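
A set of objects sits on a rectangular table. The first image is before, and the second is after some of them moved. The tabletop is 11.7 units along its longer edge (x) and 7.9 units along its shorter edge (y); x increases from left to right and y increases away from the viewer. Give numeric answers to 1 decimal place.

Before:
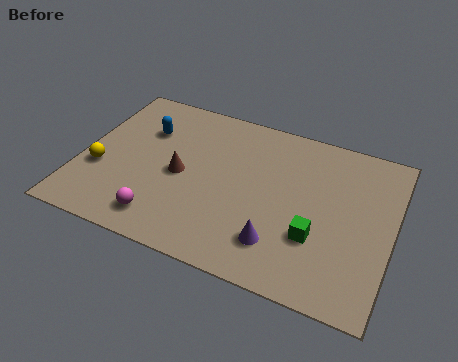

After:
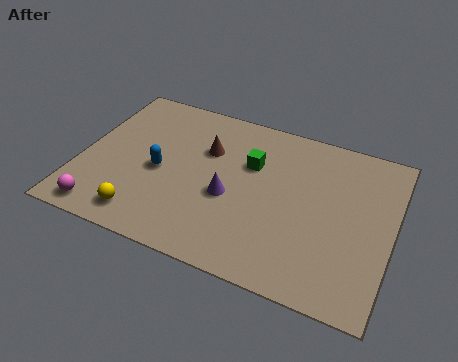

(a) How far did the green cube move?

3.7

From (9.0, 2.6) to (6.3, 5.2), the green cube covered √(2.7² + 2.6²) ≈ 3.7 units.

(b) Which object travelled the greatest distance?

the green cube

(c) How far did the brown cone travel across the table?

1.8

From (3.8, 3.7) to (4.6, 5.3), the brown cone covered √(0.8² + 1.6²) ≈ 1.8 units.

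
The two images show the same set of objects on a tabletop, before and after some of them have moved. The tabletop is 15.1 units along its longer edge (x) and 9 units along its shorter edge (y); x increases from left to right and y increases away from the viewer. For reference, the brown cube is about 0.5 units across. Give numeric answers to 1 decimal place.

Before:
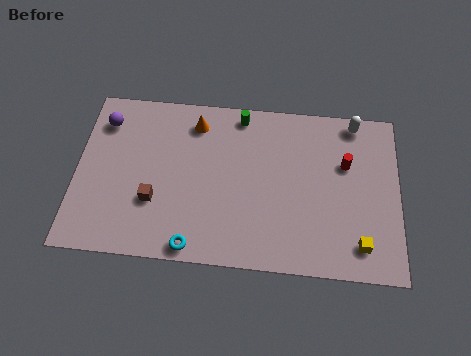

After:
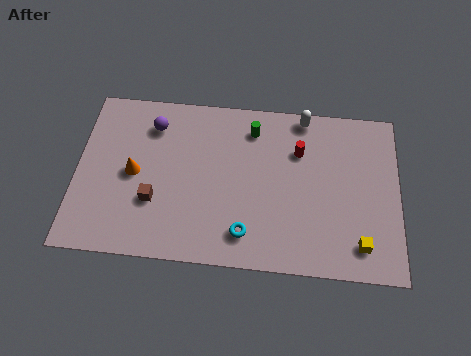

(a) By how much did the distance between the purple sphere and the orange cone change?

-1.5

They were about 4.3 units apart before and 2.8 after — 1.5 units closer together.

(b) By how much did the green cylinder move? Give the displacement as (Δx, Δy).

(0.6, -0.7)

The green cylinder was at about (7.6, 8.0) and moved to about (8.2, 7.3).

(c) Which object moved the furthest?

the orange cone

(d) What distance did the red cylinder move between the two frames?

2.3

From (12.6, 5.8) to (10.4, 6.3), the red cylinder covered √(2.2² + 0.5²) ≈ 2.3 units.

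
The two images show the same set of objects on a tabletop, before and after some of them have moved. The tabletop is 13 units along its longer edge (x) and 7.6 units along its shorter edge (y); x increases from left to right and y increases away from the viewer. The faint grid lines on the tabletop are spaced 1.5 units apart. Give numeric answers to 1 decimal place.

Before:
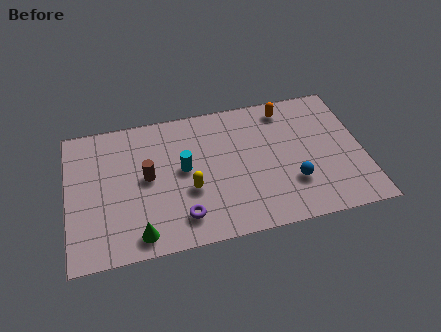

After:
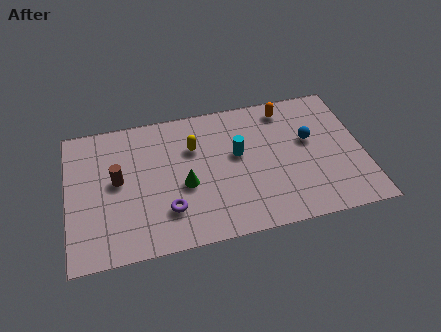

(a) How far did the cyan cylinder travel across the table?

2.4

The cyan cylinder was near (5.1, 4.1) before and (7.5, 4.4) after, so it travelled √(2.4² + 0.3²) ≈ 2.4 units.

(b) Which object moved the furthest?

the green cone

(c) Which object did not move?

the orange capsule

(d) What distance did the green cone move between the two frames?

3.0

The green cone was near (3.0, 1.0) before and (5.1, 3.2) after, so it travelled √(2.1² + 2.2²) ≈ 3.0 units.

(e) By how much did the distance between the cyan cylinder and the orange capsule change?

-2.2

The distance was about 5.3 in the first image and 3.1 in the second, so they moved 2.2 units closer together.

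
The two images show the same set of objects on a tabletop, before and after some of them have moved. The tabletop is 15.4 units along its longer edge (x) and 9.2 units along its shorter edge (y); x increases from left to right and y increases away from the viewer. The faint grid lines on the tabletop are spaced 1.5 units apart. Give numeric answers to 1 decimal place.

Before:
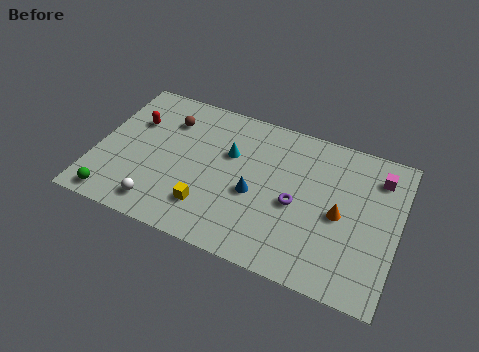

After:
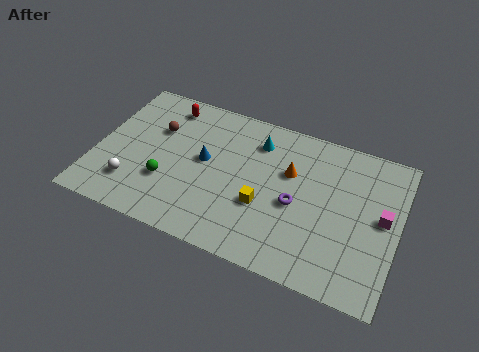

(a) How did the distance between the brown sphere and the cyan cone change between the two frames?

+1.8

Before: roughly 3.4 units apart; after: 5.2. That's 1.8 units further apart.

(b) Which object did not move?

the purple torus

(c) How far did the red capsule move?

2.2

The red capsule was near (1.7, 6.2) before and (3.2, 7.8) after, so it travelled √(1.5² + 1.6²) ≈ 2.2 units.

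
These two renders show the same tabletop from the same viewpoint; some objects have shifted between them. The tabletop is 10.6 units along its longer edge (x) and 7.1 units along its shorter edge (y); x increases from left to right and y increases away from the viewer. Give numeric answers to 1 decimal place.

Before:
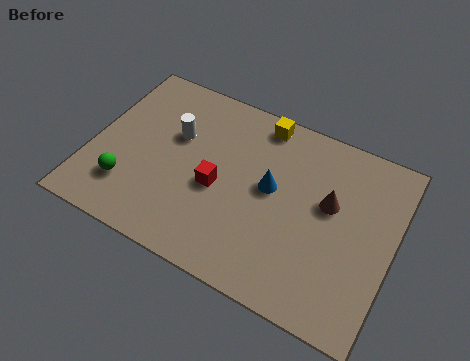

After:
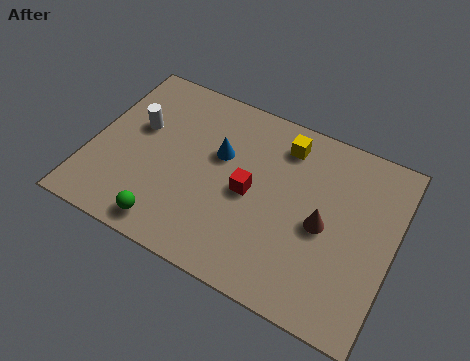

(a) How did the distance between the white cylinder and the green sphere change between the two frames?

+0.8

They were about 3.0 units apart before and 3.8 after — 0.8 units further apart.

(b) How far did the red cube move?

1.1

The red cube moved from about (4.5, 3.1) to (5.6, 3.4), a distance of √(1.1² + 0.3²) ≈ 1.1.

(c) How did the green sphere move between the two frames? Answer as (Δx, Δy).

(1.6, -0.9)

From the two frames, the green sphere sits at roughly (1.5, 1.8) before and (3.1, 0.9) after.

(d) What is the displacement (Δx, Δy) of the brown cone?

(-0.1, -0.9)

The brown cone started near (8.3, 4.2) and ended near (8.2, 3.3).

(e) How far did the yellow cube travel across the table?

1.0

The yellow cube was near (5.6, 6.3) before and (6.5, 5.8) after, so it travelled √(0.9² + 0.5²) ≈ 1.0 units.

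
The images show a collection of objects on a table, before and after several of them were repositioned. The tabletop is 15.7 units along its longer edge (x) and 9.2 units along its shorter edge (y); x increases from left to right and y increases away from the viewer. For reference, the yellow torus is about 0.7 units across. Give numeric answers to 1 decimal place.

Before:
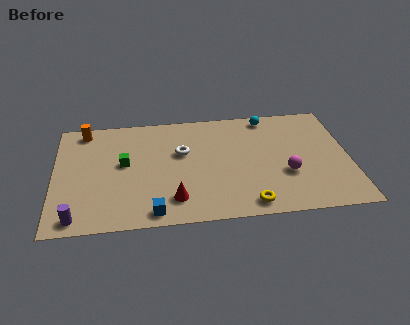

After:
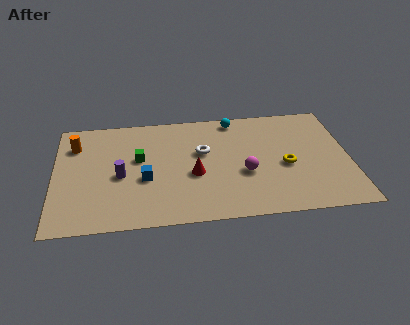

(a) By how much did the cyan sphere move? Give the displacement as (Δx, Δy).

(-1.8, 0.0)

The cyan sphere started near (11.5, 8.2) and ended near (9.7, 8.2).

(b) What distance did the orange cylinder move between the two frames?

1.3

From (1.6, 8.1) to (1.1, 6.9), the orange cylinder covered √(0.5² + 1.2²) ≈ 1.3 units.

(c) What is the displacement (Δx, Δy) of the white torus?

(1.1, -0.1)

The white torus was at about (6.8, 5.7) and moved to about (7.9, 5.6).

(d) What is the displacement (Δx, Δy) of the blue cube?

(-0.4, 2.7)

The blue cube was at about (5.2, 1.0) and moved to about (4.8, 3.7).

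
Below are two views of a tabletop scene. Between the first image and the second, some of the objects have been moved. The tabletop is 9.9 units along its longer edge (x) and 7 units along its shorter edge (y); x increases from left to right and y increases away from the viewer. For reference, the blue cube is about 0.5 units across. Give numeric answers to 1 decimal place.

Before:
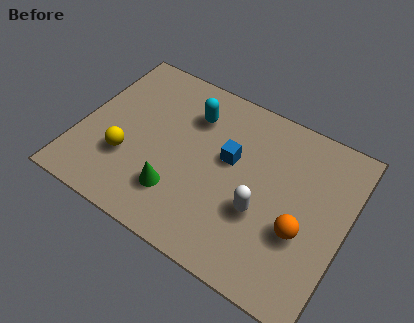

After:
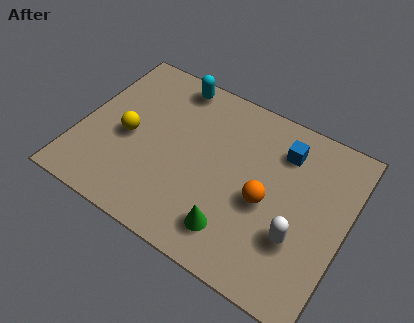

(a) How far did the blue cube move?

2.2

The blue cube was near (5.5, 4.1) before and (7.3, 5.4) after, so it travelled √(1.8² + 1.3²) ≈ 2.2 units.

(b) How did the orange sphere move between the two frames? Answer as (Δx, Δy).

(-1.4, 0.5)

The orange sphere started near (8.4, 2.6) and ended near (7.0, 3.1).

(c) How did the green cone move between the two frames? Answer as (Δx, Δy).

(2.2, -0.4)

The green cone was at about (3.9, 1.8) and moved to about (6.1, 1.4).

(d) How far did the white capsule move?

1.4

From (6.9, 2.6) to (8.3, 2.3), the white capsule covered √(1.4² + 0.3²) ≈ 1.4 units.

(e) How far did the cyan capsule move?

1.3

The cyan capsule moved from about (3.9, 5.2) to (3.0, 6.2), a distance of √(0.9² + 1.0²) ≈ 1.3.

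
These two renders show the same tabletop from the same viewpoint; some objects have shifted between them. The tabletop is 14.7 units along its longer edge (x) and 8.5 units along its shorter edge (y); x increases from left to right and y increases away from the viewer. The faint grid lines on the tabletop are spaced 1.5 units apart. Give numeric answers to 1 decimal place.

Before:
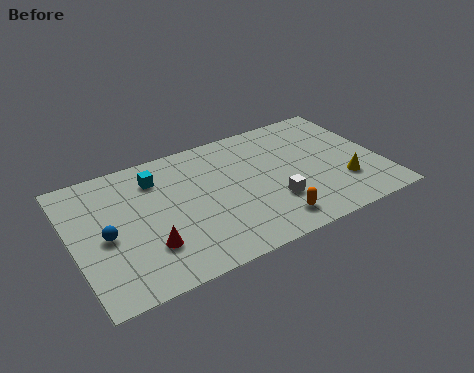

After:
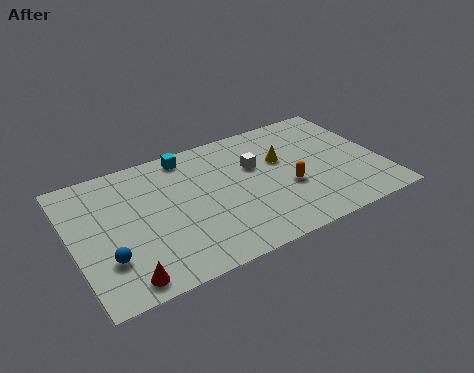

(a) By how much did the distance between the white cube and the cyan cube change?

-2.8

They were about 6.5 units apart before and 3.7 after — 2.8 units closer together.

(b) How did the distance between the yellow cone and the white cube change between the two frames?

-2.1

They were about 3.4 units apart before and 1.3 after — 2.1 units closer together.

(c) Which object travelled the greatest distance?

the yellow cone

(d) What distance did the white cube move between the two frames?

2.8

The white cube was near (9.3, 2.6) before and (8.8, 5.4) after, so it travelled √(0.5² + 2.8²) ≈ 2.8 units.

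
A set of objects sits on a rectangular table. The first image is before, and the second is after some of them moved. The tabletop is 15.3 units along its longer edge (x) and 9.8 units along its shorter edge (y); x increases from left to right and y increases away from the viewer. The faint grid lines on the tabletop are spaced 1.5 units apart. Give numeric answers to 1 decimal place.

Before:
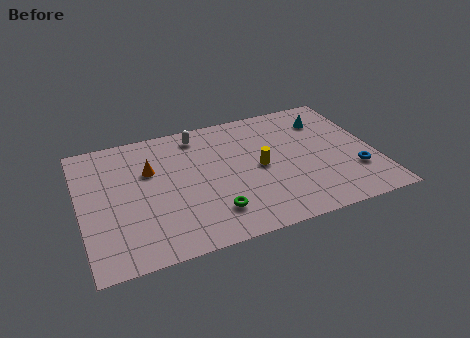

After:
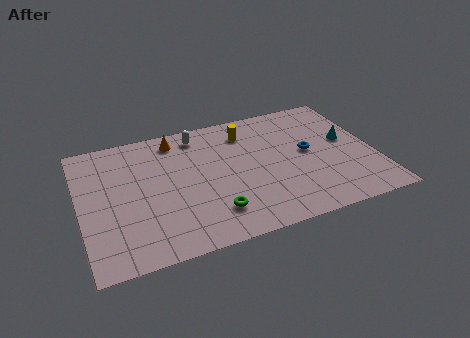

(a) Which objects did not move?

the green torus and the white capsule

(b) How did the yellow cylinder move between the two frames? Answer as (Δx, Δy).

(-0.4, 3.0)

The yellow cylinder was at about (9.3, 4.8) and moved to about (8.9, 7.8).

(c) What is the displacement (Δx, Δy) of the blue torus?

(-2.2, 2.3)

From the two frames, the blue torus sits at roughly (14.1, 2.9) before and (11.9, 5.2) after.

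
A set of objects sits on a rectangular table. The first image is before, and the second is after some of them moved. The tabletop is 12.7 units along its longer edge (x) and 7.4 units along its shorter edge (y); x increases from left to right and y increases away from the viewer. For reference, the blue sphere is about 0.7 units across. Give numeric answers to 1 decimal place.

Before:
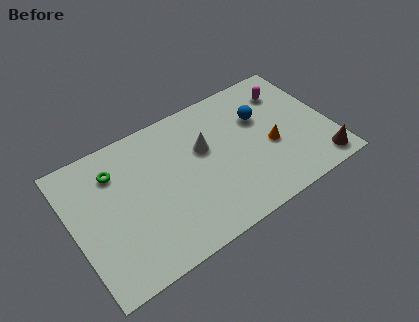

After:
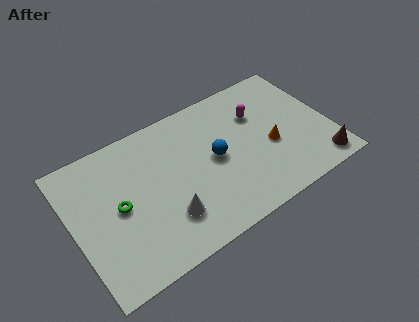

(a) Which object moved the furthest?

the white cone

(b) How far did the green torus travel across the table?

1.9

From (2.3, 5.6) to (2.2, 3.7), the green torus covered √(0.1² + 1.9²) ≈ 1.9 units.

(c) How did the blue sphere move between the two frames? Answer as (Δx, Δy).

(-2.5, -1.1)

The blue sphere was at about (9.5, 4.9) and moved to about (7.0, 3.8).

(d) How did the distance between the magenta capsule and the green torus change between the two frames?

-1.4

They were about 8.7 units apart before and 7.3 after — 1.4 units closer together.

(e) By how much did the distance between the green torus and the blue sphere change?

-2.4

The distance was about 7.2 in the first image and 4.8 in the second, so they moved 2.4 units closer together.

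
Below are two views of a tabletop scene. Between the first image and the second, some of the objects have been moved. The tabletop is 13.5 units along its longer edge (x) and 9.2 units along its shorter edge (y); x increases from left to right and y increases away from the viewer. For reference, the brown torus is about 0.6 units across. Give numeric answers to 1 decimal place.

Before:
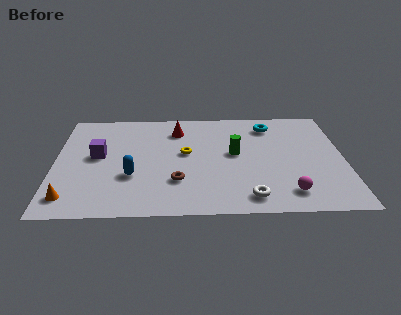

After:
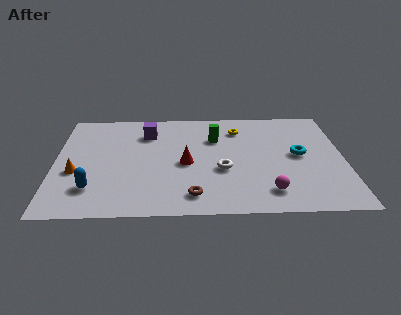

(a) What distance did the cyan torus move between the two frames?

3.0

The cyan torus moved from about (10.1, 7.5) to (11.4, 4.8), a distance of √(1.3² + 2.7²) ≈ 3.0.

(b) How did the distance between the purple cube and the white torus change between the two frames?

-3.0

The distance was about 7.9 in the first image and 4.9 in the second, so they moved 3.0 units closer together.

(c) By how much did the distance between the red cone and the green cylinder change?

-0.9

Before: roughly 3.5 units apart; after: 2.6. That's 0.9 units closer together.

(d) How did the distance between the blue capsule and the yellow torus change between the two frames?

+5.3

Before: roughly 3.1 units apart; after: 8.4. That's 5.3 units further apart.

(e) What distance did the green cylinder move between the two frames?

1.7

The green cylinder was near (8.4, 5.0) before and (7.5, 6.4) after, so it travelled √(0.9² + 1.4²) ≈ 1.7 units.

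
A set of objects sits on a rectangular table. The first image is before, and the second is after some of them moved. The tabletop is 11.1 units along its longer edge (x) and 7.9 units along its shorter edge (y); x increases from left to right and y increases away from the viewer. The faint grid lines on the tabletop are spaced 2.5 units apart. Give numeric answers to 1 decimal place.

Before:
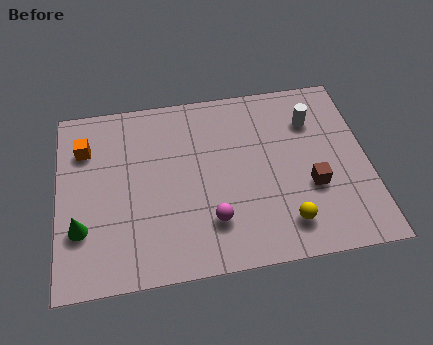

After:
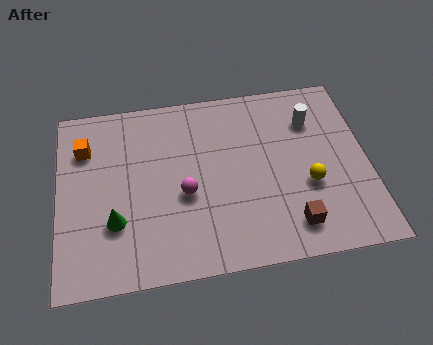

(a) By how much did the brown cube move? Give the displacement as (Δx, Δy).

(-0.8, -1.5)

The brown cube started near (9.0, 2.9) and ended near (8.2, 1.4).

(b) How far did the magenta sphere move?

1.6

The magenta sphere moved from about (5.4, 2.0) to (4.5, 3.3), a distance of √(0.9² + 1.3²) ≈ 1.6.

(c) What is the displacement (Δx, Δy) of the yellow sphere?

(0.9, 1.5)

The yellow sphere started near (8.0, 1.5) and ended near (8.9, 3.0).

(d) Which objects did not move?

the orange cube and the white cylinder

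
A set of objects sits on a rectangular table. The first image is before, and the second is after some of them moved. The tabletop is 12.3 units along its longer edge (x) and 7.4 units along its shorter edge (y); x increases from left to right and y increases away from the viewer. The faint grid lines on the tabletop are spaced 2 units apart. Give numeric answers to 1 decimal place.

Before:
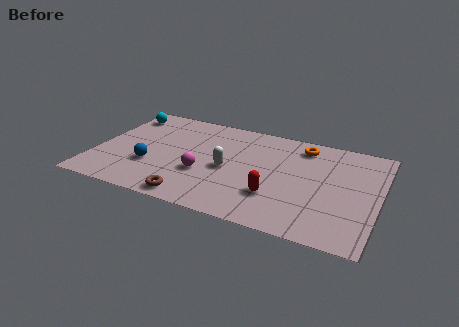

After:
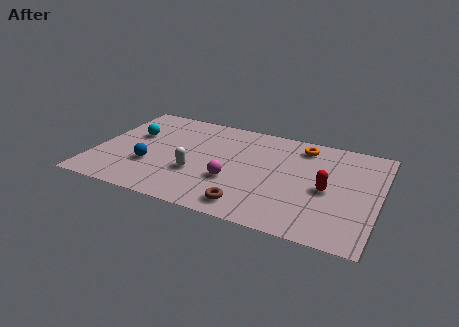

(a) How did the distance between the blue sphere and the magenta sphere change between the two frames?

+1.3

The distance was about 2.3 in the first image and 3.6 in the second, so they moved 1.3 units further apart.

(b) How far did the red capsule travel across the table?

2.4

The red capsule moved from about (8.0, 2.2) to (10.1, 3.4), a distance of √(2.1² + 1.2²) ≈ 2.4.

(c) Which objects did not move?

the blue sphere and the orange torus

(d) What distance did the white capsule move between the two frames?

1.5

From (5.8, 3.4) to (4.5, 2.6), the white capsule covered √(1.3² + 0.8²) ≈ 1.5 units.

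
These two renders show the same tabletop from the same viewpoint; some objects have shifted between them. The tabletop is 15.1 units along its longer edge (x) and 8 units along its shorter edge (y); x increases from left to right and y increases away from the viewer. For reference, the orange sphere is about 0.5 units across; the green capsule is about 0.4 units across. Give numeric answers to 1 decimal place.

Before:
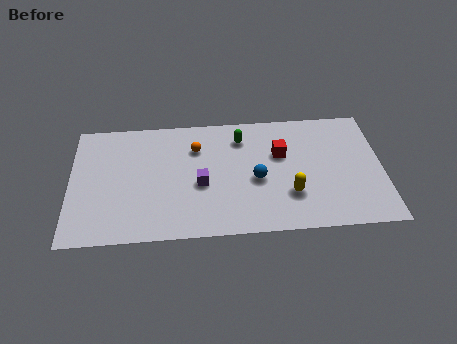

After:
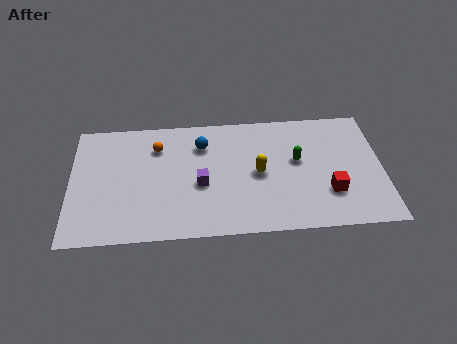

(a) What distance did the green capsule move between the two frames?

3.2

The green capsule was near (8.3, 6.3) before and (11.0, 4.6) after, so it travelled √(2.7² + 1.7²) ≈ 3.2 units.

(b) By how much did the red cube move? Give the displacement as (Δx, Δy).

(2.3, -2.7)

The red cube was at about (10.2, 5.1) and moved to about (12.5, 2.4).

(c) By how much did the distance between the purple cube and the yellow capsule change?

-1.6

The distance was about 4.4 in the first image and 2.8 in the second, so they moved 1.6 units closer together.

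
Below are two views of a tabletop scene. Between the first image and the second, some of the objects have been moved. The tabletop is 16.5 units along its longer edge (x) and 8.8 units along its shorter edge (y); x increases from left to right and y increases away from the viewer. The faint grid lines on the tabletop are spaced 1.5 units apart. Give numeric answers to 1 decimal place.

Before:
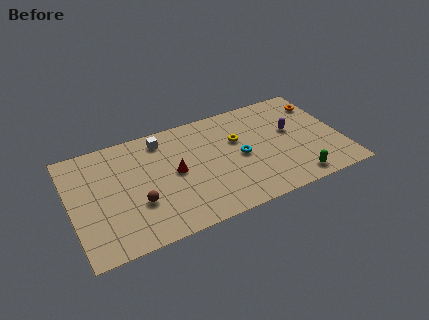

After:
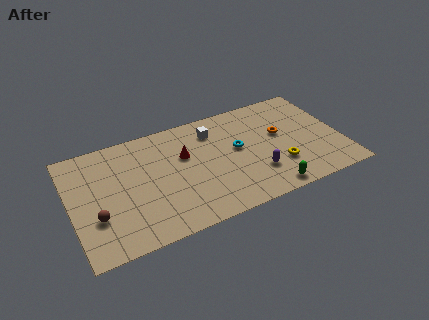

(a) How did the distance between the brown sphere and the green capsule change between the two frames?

+0.8

Before: roughly 9.6 units apart; after: 10.4. That's 0.8 units further apart.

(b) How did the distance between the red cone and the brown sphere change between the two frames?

+3.4

The distance was about 2.8 in the first image and 6.2 in the second, so they moved 3.4 units further apart.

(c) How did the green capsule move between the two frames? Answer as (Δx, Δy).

(-1.7, -0.2)

From the two frames, the green capsule sits at roughly (13.3, 1.1) before and (11.6, 0.9) after.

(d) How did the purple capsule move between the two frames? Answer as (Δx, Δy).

(-2.5, -2.6)

From the two frames, the purple capsule sits at roughly (13.6, 5.1) before and (11.1, 2.5) after.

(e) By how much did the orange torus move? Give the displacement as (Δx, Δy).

(-2.8, -1.7)

From the two frames, the orange torus sits at roughly (15.7, 6.8) before and (12.9, 5.1) after.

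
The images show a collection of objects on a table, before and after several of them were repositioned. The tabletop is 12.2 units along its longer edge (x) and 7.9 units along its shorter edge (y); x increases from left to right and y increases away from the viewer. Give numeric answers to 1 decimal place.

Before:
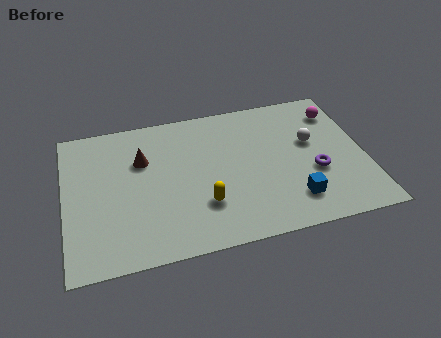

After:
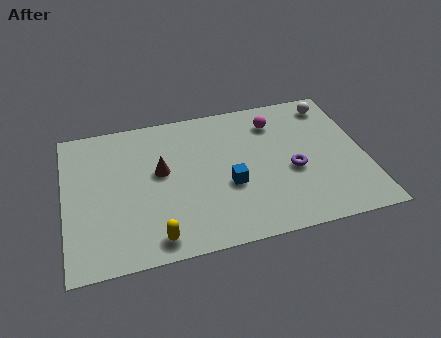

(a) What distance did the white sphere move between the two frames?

2.2

The white sphere moved from about (10.1, 4.7) to (11.1, 6.7), a distance of √(1.0² + 2.0²) ≈ 2.2.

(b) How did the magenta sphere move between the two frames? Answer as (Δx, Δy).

(-2.6, 0.0)

The magenta sphere was at about (11.3, 6.2) and moved to about (8.7, 6.2).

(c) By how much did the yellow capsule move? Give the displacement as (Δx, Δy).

(-2.0, -1.3)

The yellow capsule started near (5.5, 2.3) and ended near (3.5, 1.0).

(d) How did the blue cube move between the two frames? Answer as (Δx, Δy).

(-2.5, 1.4)

From the two frames, the blue cube sits at roughly (9.1, 1.7) before and (6.6, 3.1) after.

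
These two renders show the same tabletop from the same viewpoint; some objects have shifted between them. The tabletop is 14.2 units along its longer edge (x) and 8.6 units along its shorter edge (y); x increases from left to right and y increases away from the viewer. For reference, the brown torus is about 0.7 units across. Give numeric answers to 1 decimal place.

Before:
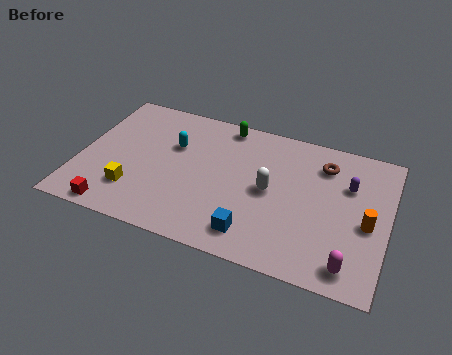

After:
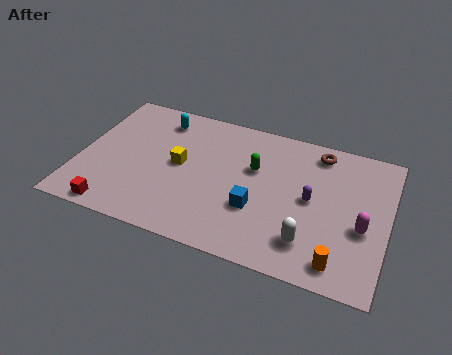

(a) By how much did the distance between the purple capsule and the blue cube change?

-3.1

Before: roughly 5.9 units apart; after: 2.8. That's 3.1 units closer together.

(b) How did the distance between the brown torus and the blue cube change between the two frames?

-0.8

The distance was about 5.9 in the first image and 5.1 in the second, so they moved 0.8 units closer together.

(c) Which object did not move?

the red cube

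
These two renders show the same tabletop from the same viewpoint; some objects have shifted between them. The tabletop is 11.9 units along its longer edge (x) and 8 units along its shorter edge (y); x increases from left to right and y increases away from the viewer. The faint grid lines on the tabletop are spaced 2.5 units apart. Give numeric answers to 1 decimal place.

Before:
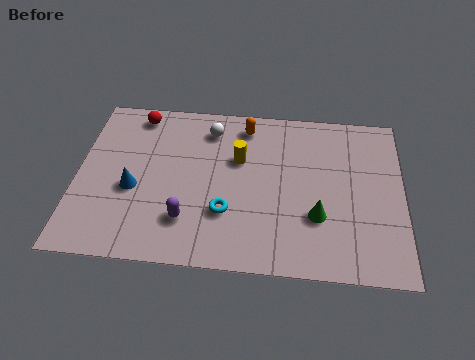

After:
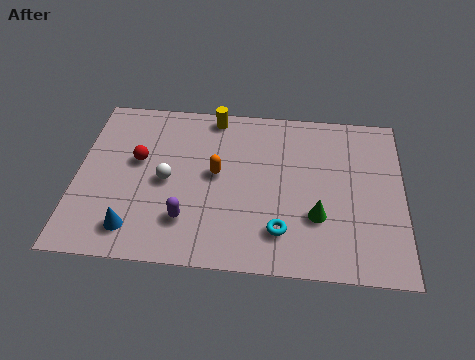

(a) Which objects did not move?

the green cone and the purple capsule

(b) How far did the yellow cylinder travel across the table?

2.3

The yellow cylinder moved from about (5.9, 5.1) to (4.9, 7.2), a distance of √(1.0² + 2.1²) ≈ 2.3.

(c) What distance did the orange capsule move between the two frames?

2.7

The orange capsule moved from about (6.1, 6.8) to (5.1, 4.3), a distance of √(1.0² + 2.5²) ≈ 2.7.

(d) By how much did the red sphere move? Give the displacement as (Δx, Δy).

(0.1, -2.3)

From the two frames, the red sphere sits at roughly (2.1, 7.0) before and (2.2, 4.7) after.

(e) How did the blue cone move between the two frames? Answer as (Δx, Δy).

(0.1, -1.9)

The blue cone started near (2.1, 3.3) and ended near (2.2, 1.4).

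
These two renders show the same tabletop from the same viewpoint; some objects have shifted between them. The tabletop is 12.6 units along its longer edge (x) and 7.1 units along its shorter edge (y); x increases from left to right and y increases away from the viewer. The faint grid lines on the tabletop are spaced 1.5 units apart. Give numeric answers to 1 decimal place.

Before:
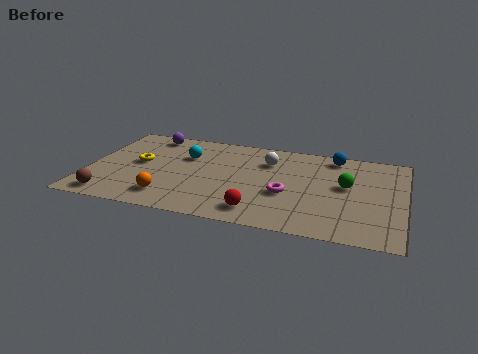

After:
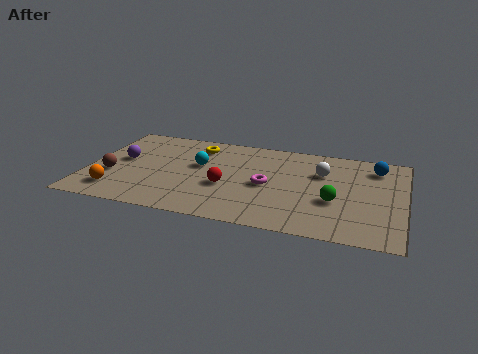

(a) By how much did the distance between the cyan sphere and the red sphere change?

-3.0

The distance was about 4.8 in the first image and 1.8 in the second, so they moved 3.0 units closer together.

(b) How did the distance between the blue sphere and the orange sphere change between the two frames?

+3.1

Before: roughly 7.9 units apart; after: 11.0. That's 3.1 units further apart.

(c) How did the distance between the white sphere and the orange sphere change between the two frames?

+3.4

Before: roughly 5.3 units apart; after: 8.7. That's 3.4 units further apart.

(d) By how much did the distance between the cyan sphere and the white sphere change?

+1.6

The distance was about 3.3 in the first image and 4.9 in the second, so they moved 1.6 units further apart.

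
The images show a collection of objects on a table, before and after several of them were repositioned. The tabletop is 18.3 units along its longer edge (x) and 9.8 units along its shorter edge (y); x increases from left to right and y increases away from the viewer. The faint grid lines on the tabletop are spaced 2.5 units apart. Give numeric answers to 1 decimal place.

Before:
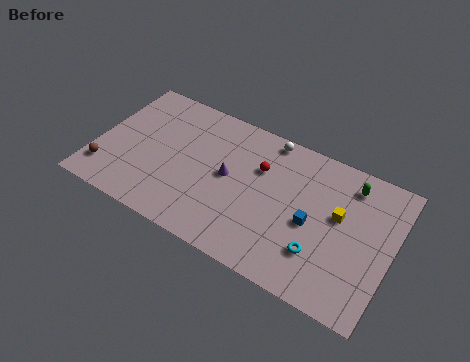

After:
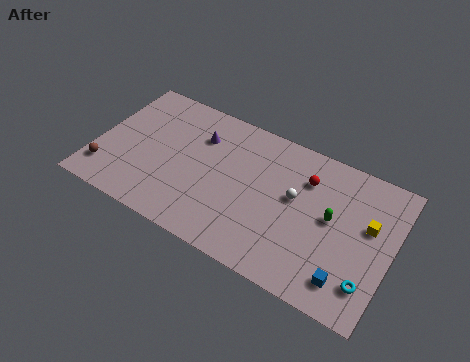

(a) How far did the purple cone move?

2.9

From (8.2, 5.1) to (6.1, 7.1), the purple cone covered √(2.1² + 2.0²) ≈ 2.9 units.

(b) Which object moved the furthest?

the white sphere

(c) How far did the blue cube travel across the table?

3.6

The blue cube was near (13.5, 4.4) before and (16.0, 1.8) after, so it travelled √(2.5² + 2.6²) ≈ 3.6 units.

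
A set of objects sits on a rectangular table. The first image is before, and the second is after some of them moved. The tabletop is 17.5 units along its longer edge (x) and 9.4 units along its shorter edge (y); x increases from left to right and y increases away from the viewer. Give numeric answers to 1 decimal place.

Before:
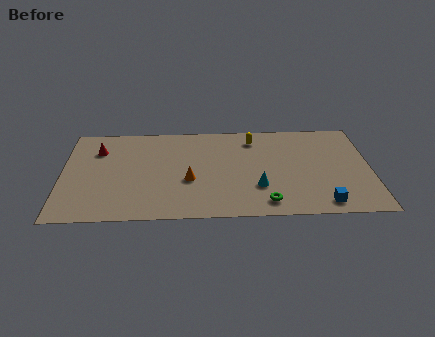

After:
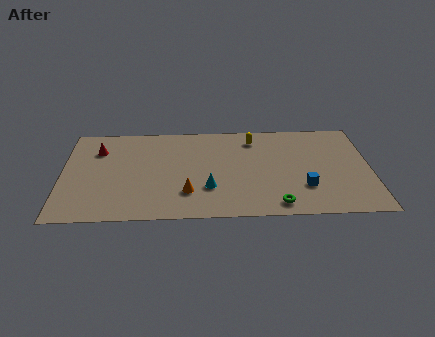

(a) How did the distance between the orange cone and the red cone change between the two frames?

+0.6

Before: roughly 6.1 units apart; after: 6.7. That's 0.6 units further apart.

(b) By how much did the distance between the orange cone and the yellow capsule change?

+1.0

Before: roughly 5.4 units apart; after: 6.4. That's 1.0 units further apart.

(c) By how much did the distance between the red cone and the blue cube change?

-1.5

The distance was about 13.9 in the first image and 12.4 in the second, so they moved 1.5 units closer together.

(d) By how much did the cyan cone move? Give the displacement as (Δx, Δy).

(-2.8, 0.0)

The cyan cone was at about (11.1, 2.9) and moved to about (8.3, 2.9).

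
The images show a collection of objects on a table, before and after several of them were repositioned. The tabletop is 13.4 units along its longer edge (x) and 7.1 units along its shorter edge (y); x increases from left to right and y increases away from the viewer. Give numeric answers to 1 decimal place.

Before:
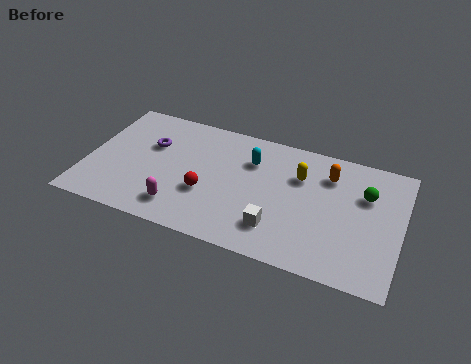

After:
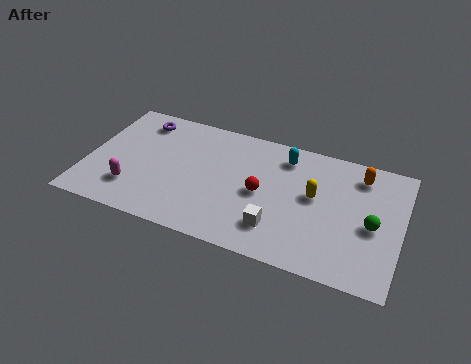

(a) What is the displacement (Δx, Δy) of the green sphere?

(0.4, -1.6)

From the two frames, the green sphere sits at roughly (11.8, 4.8) before and (12.2, 3.2) after.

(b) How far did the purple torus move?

1.4

The purple torus moved from about (2.6, 4.6) to (2.0, 5.9), a distance of √(0.6² + 1.3²) ≈ 1.4.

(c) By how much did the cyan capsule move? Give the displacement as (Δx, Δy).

(1.4, 0.7)

The cyan capsule started near (6.9, 5.1) and ended near (8.3, 5.8).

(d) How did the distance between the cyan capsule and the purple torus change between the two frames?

+2.0

They were about 4.3 units apart before and 6.3 after — 2.0 units further apart.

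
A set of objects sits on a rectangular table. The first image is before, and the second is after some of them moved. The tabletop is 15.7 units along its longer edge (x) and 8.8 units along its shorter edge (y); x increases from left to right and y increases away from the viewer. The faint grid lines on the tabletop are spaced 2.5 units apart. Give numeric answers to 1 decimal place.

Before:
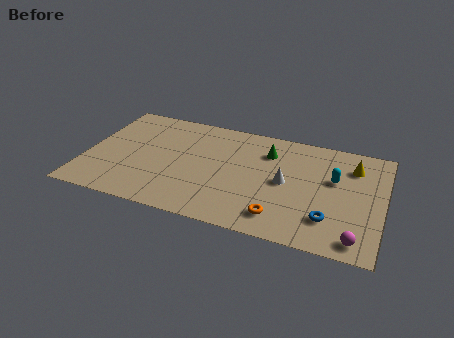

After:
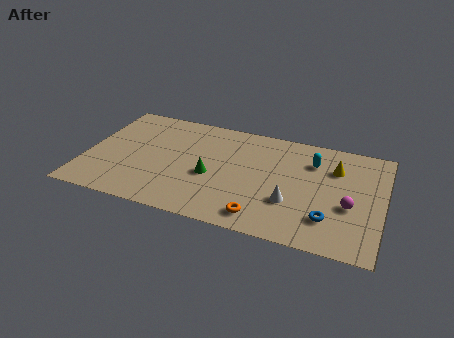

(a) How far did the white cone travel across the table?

1.6

The white cone was near (10.6, 4.4) before and (11.0, 2.9) after, so it travelled √(0.4² + 1.5²) ≈ 1.6 units.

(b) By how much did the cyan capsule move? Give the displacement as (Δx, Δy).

(-1.2, 1.1)

The cyan capsule was at about (13.1, 5.4) and moved to about (11.9, 6.5).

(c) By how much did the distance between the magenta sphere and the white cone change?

-2.0

They were about 5.1 units apart before and 3.1 after — 2.0 units closer together.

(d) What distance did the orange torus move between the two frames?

0.9

From (10.5, 1.6) to (9.6, 1.3), the orange torus covered √(0.9² + 0.3²) ≈ 0.9 units.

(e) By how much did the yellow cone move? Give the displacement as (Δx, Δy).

(-0.9, -0.4)

The yellow cone was at about (14.0, 6.7) and moved to about (13.1, 6.3).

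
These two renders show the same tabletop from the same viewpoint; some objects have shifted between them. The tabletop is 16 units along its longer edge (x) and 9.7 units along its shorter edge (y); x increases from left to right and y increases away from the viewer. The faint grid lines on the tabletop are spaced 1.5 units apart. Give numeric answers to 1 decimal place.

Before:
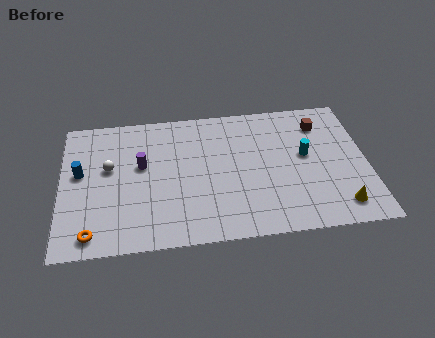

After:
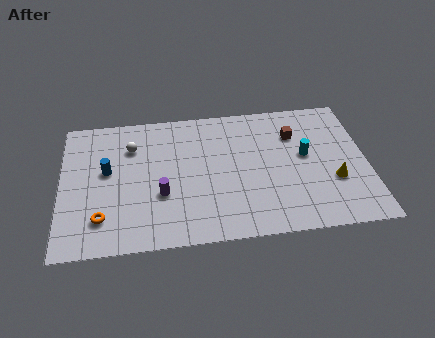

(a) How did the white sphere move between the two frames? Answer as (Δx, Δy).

(1.2, 1.4)

From the two frames, the white sphere sits at roughly (2.5, 5.7) before and (3.7, 7.1) after.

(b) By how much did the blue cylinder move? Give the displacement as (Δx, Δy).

(1.4, 0.0)

The blue cylinder was at about (1.0, 5.5) and moved to about (2.4, 5.5).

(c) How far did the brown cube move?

1.5

From (13.7, 7.6) to (12.3, 7.0), the brown cube covered √(1.4² + 0.6²) ≈ 1.5 units.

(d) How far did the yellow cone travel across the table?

1.8

From (14.4, 1.6) to (14.2, 3.4), the yellow cone covered √(0.2² + 1.8²) ≈ 1.8 units.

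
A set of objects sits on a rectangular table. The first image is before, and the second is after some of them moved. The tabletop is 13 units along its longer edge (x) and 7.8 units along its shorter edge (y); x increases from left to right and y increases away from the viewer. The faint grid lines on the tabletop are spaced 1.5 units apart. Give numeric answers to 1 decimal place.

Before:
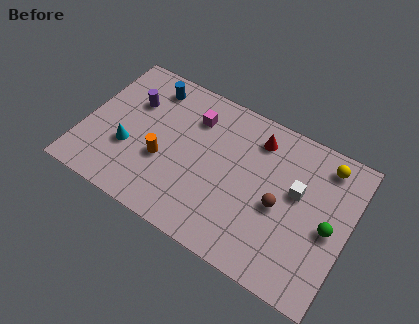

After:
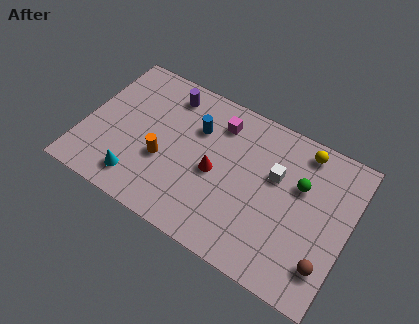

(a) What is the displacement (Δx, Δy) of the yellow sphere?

(-1.1, 0.2)

The yellow sphere started near (11.5, 6.6) and ended near (10.4, 6.8).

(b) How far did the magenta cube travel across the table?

1.2

The magenta cube moved from about (5.1, 5.9) to (6.3, 6.2), a distance of √(1.2² + 0.3²) ≈ 1.2.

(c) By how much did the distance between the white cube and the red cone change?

+0.3

Before: roughly 2.8 units apart; after: 3.1. That's 0.3 units further apart.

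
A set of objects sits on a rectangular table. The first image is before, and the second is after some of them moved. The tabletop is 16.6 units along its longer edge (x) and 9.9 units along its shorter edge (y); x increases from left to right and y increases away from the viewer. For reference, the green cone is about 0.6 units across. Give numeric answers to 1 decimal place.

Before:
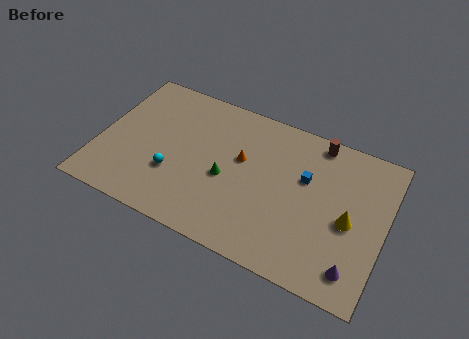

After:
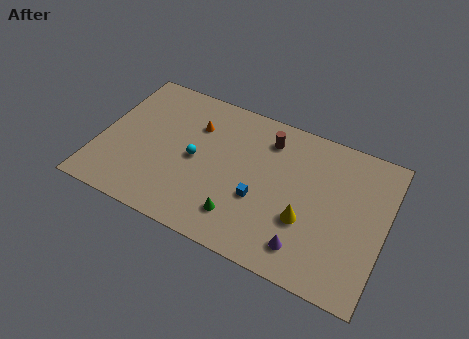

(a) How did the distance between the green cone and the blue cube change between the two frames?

-3.0

Before: roughly 4.8 units apart; after: 1.8. That's 3.0 units closer together.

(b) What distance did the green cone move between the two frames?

2.5

The green cone moved from about (7.5, 4.3) to (8.6, 2.1), a distance of √(1.1² + 2.2²) ≈ 2.5.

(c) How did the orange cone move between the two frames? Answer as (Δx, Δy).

(-2.9, 1.2)

From the two frames, the orange cone sits at roughly (8.2, 5.9) before and (5.3, 7.1) after.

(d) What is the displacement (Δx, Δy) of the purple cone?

(-2.8, 0.1)

The purple cone was at about (15.2, 1.7) and moved to about (12.4, 1.8).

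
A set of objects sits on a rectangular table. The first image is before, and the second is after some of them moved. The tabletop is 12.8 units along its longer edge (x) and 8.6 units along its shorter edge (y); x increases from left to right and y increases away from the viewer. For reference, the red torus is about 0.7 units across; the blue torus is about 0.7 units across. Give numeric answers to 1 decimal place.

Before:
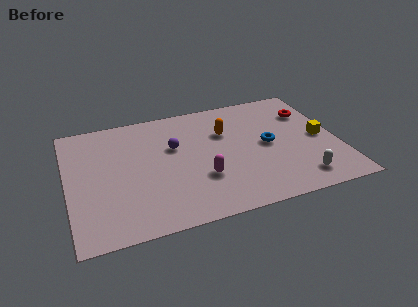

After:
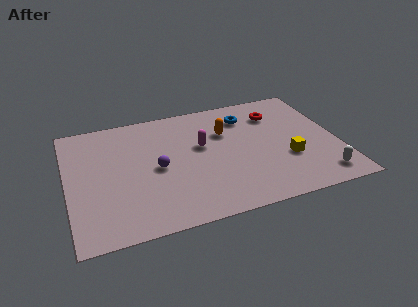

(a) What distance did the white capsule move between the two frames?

1.0

From (10.7, 1.4) to (11.7, 1.3), the white capsule covered √(1.0² + 0.1²) ≈ 1.0 units.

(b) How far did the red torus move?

1.6

From (11.7, 6.2) to (10.1, 6.5), the red torus covered √(1.6² + 0.3²) ≈ 1.6 units.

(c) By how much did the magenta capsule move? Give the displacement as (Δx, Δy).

(0.2, 2.3)

The magenta capsule started near (6.2, 2.8) and ended near (6.4, 5.1).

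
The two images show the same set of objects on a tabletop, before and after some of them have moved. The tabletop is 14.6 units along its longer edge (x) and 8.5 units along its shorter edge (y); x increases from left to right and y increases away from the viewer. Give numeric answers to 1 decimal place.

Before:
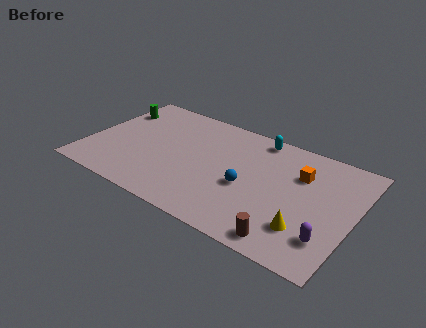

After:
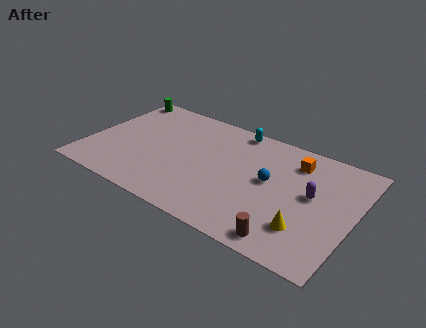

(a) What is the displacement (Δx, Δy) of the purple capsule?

(-1.2, 2.6)

From the two frames, the purple capsule sits at roughly (13.5, 2.1) before and (12.3, 4.7) after.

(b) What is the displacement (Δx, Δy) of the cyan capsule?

(-1.3, 0.1)

The cyan capsule was at about (8.9, 7.6) and moved to about (7.6, 7.7).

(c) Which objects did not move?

the yellow cone and the brown cylinder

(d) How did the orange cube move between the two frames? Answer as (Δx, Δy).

(-0.4, 0.8)

From the two frames, the orange cube sits at roughly (11.5, 5.9) before and (11.1, 6.7) after.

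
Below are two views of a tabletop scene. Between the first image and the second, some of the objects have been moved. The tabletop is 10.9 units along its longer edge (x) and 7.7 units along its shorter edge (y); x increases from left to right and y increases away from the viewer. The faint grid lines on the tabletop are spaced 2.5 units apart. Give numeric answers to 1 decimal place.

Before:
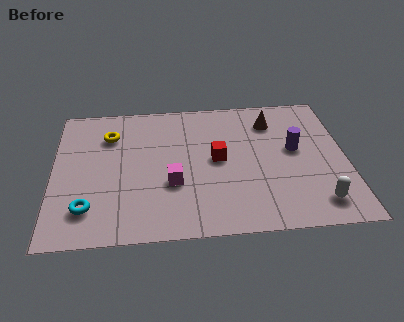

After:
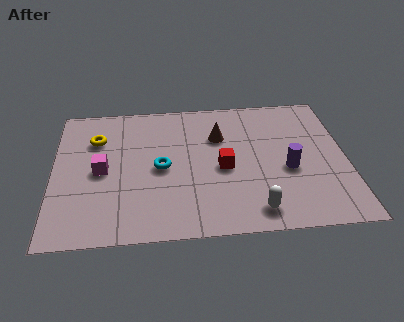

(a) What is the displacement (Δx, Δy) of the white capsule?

(-2.3, -0.2)

The white capsule started near (9.7, 1.3) and ended near (7.4, 1.1).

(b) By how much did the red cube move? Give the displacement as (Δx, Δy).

(0.2, -0.5)

The red cube was at about (6.1, 4.0) and moved to about (6.3, 3.5).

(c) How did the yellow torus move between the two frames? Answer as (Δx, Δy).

(-0.5, -0.2)

The yellow torus was at about (2.1, 5.7) and moved to about (1.6, 5.5).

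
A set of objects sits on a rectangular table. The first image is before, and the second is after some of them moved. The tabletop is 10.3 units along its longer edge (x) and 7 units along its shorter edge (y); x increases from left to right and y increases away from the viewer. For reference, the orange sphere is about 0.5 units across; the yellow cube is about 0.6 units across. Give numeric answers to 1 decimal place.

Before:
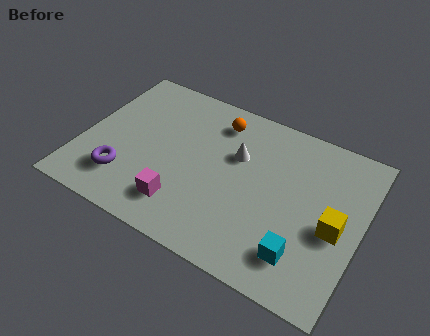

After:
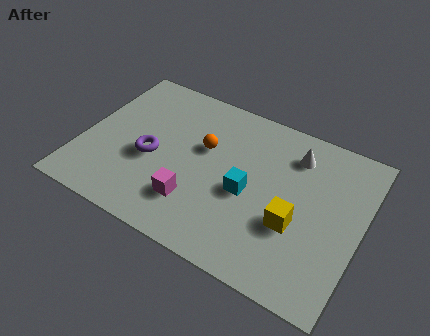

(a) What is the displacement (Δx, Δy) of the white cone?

(2.0, 1.0)

The white cone was at about (5.6, 4.5) and moved to about (7.6, 5.5).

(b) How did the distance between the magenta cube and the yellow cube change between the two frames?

-1.9

The distance was about 5.6 in the first image and 3.7 in the second, so they moved 1.9 units closer together.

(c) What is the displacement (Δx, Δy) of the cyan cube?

(-2.2, 1.6)

The cyan cube started near (8.4, 1.5) and ended near (6.2, 3.1).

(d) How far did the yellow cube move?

1.5

The yellow cube moved from about (9.4, 3.1) to (8.0, 2.6), a distance of √(1.4² + 0.5²) ≈ 1.5.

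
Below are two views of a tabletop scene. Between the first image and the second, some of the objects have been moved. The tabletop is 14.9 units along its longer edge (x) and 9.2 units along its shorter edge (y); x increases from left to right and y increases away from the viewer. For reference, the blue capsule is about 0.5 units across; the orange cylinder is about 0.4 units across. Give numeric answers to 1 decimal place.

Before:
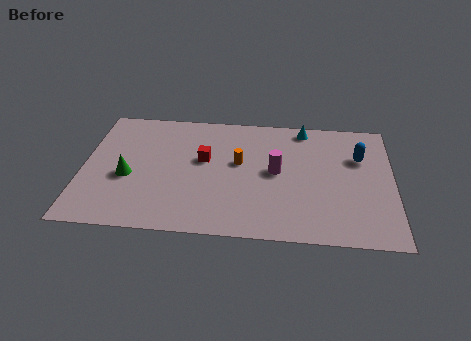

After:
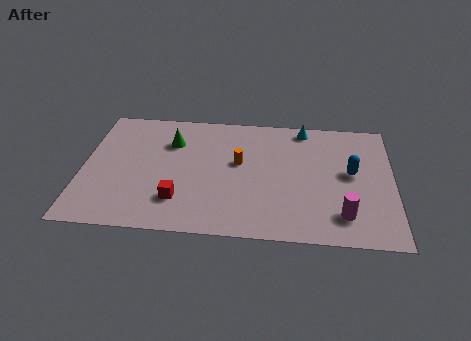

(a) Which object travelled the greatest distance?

the magenta cylinder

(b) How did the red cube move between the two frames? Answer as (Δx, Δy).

(-1.1, -3.1)

The red cube started near (5.8, 5.4) and ended near (4.7, 2.3).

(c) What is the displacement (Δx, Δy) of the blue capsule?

(-0.4, -1.2)

The blue capsule started near (13.3, 6.2) and ended near (12.9, 5.0).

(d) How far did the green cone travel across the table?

3.4

The green cone moved from about (2.2, 3.8) to (4.2, 6.6), a distance of √(2.0² + 2.8²) ≈ 3.4.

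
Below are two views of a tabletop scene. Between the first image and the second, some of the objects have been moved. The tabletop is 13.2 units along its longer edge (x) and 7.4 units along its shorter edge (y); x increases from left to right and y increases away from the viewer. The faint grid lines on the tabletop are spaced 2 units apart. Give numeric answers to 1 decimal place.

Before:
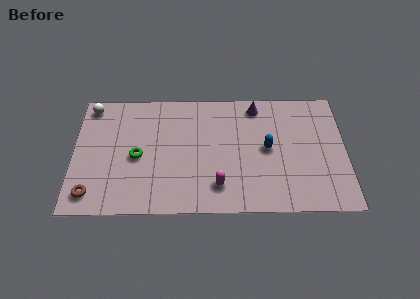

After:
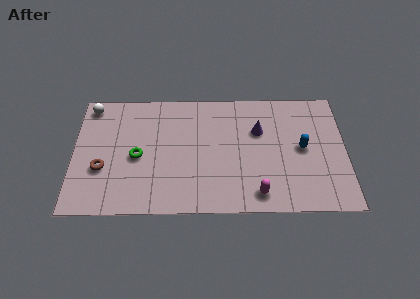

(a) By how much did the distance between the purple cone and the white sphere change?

+0.3

Before: roughly 8.1 units apart; after: 8.4. That's 0.3 units further apart.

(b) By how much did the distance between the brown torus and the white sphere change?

-1.5

They were about 5.3 units apart before and 3.8 after — 1.5 units closer together.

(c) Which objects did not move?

the green torus and the white sphere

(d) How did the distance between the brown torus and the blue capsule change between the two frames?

+0.9

The distance was about 8.9 in the first image and 9.8 in the second, so they moved 0.9 units further apart.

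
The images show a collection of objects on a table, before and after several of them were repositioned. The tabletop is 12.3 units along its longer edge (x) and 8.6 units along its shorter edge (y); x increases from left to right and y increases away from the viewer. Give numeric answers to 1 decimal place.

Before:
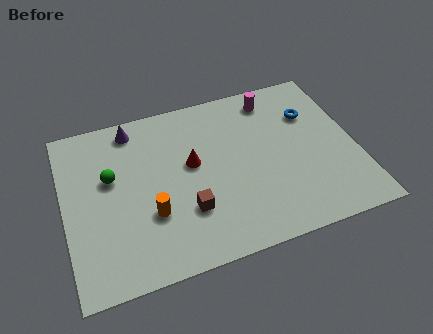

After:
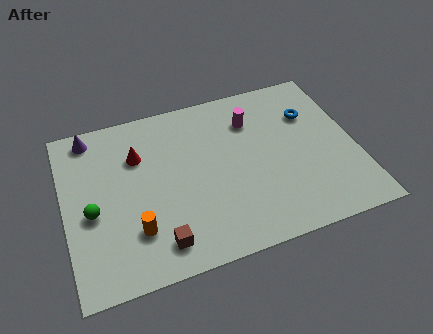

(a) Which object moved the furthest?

the red cone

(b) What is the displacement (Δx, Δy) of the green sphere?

(-0.9, -1.5)

The green sphere started near (2.0, 5.2) and ended near (1.1, 3.7).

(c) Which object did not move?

the blue torus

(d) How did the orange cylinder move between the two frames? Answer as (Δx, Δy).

(-0.7, -0.6)

The orange cylinder was at about (3.5, 2.9) and moved to about (2.8, 2.3).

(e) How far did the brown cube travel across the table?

1.8

The brown cube moved from about (5.0, 2.6) to (3.7, 1.4), a distance of √(1.3² + 1.2²) ≈ 1.8.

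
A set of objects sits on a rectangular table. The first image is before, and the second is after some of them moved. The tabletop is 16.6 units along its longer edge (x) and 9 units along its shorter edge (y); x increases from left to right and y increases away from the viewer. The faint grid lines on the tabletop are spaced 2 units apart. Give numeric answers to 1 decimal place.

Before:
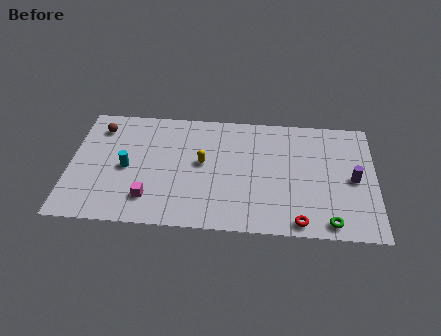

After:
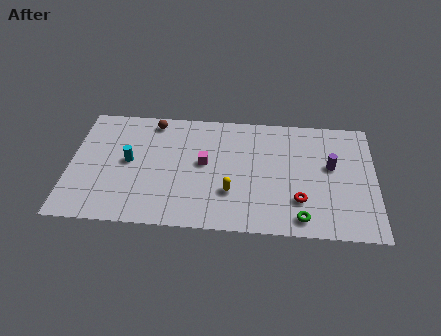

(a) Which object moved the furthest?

the magenta cube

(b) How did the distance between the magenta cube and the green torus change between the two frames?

-3.3

They were about 9.8 units apart before and 6.5 after — 3.3 units closer together.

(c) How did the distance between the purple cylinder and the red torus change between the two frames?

-1.3

Before: roughly 4.5 units apart; after: 3.2. That's 1.3 units closer together.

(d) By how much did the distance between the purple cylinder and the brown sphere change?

-4.0

The distance was about 14.2 in the first image and 10.2 in the second, so they moved 4.0 units closer together.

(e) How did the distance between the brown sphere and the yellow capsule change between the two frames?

+0.6

The distance was about 6.1 in the first image and 6.7 in the second, so they moved 0.6 units further apart.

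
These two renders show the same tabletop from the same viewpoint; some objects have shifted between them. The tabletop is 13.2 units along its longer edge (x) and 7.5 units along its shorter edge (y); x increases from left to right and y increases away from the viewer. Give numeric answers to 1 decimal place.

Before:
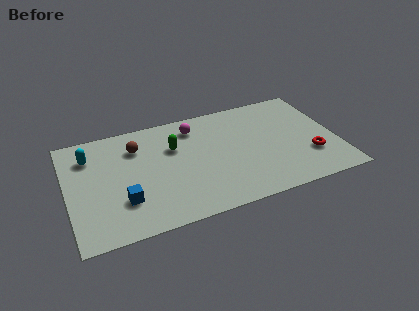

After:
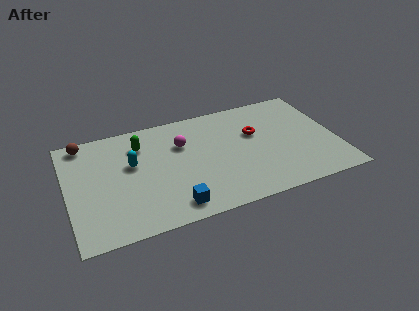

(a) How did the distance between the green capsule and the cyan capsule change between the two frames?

-2.9

Before: roughly 4.2 units apart; after: 1.3. That's 2.9 units closer together.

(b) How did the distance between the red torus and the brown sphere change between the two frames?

-0.4

Before: roughly 8.9 units apart; after: 8.5. That's 0.4 units closer together.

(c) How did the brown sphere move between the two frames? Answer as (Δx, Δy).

(-2.5, 1.1)

The brown sphere was at about (3.5, 5.6) and moved to about (1.0, 6.7).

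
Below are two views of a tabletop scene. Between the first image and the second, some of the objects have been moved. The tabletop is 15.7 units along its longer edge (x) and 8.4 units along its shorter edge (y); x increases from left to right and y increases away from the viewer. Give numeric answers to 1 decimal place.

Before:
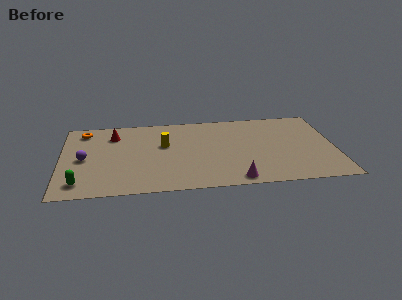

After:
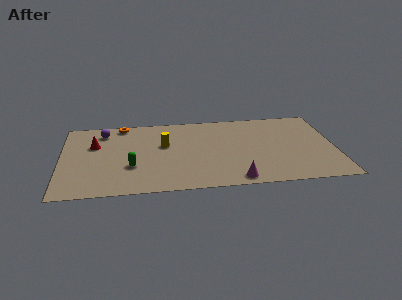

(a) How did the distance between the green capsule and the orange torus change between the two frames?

-1.0

The distance was about 5.7 in the first image and 4.7 in the second, so they moved 1.0 units closer together.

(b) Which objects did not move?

the magenta cone and the yellow cylinder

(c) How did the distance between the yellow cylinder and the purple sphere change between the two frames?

-0.8

The distance was about 4.7 in the first image and 3.9 in the second, so they moved 0.8 units closer together.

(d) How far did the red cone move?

1.5

The red cone moved from about (3.0, 6.5) to (1.9, 5.5), a distance of √(1.1² + 1.0²) ≈ 1.5.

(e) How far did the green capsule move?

3.3

The green capsule was near (1.1, 1.4) before and (4.0, 2.9) after, so it travelled √(2.9² + 1.5²) ≈ 3.3 units.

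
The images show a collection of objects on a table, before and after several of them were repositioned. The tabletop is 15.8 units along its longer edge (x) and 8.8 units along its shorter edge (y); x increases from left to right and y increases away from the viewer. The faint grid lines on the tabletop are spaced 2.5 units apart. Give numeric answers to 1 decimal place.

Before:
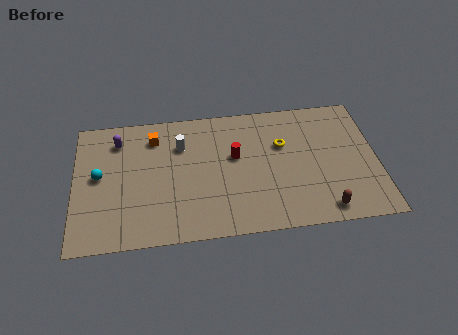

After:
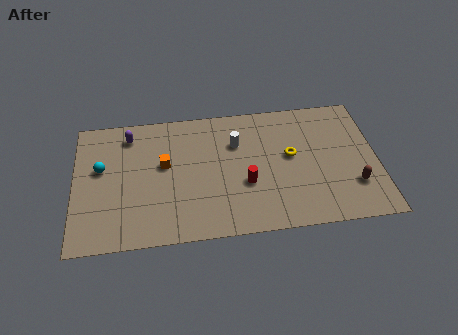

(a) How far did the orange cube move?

2.0

From (4.2, 7.0) to (4.7, 5.1), the orange cube covered √(0.5² + 1.9²) ≈ 2.0 units.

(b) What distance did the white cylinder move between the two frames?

2.9

From (5.6, 6.3) to (8.5, 6.1), the white cylinder covered √(2.9² + 0.2²) ≈ 2.9 units.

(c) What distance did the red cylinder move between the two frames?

2.0

The red cylinder moved from about (8.4, 5.2) to (8.9, 3.3), a distance of √(0.5² + 1.9²) ≈ 2.0.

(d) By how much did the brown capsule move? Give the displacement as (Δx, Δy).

(1.6, 1.4)

From the two frames, the brown capsule sits at roughly (12.9, 1.1) before and (14.5, 2.5) after.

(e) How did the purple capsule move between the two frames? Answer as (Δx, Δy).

(0.6, 0.3)

The purple capsule started near (2.3, 7.0) and ended near (2.9, 7.3).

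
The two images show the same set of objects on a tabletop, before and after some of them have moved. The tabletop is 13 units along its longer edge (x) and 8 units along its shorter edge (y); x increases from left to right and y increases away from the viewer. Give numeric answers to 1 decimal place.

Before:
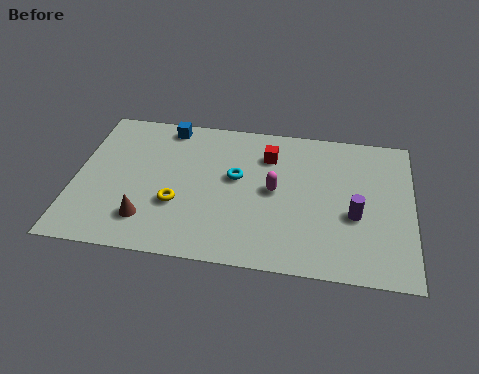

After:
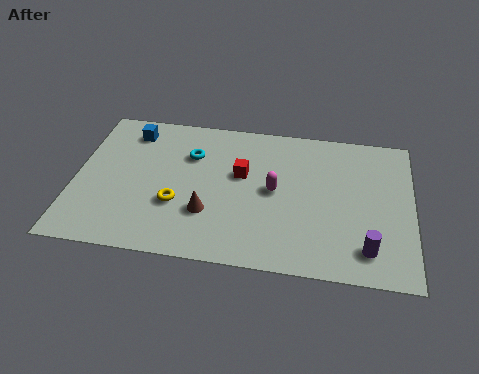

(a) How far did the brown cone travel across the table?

2.4

The brown cone was near (2.9, 1.8) before and (5.2, 2.5) after, so it travelled √(2.3² + 0.7²) ≈ 2.4 units.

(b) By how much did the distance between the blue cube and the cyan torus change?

-1.2

The distance was about 3.8 in the first image and 2.6 in the second, so they moved 1.2 units closer together.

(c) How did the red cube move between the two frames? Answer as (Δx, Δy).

(-1.0, -1.2)

The red cube was at about (7.4, 6.0) and moved to about (6.4, 4.8).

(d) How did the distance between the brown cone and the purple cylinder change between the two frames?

-1.8

They were about 8.0 units apart before and 6.2 after — 1.8 units closer together.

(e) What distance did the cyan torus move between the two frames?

2.1

The cyan torus was near (6.2, 4.6) before and (4.4, 5.6) after, so it travelled √(1.8² + 1.0²) ≈ 2.1 units.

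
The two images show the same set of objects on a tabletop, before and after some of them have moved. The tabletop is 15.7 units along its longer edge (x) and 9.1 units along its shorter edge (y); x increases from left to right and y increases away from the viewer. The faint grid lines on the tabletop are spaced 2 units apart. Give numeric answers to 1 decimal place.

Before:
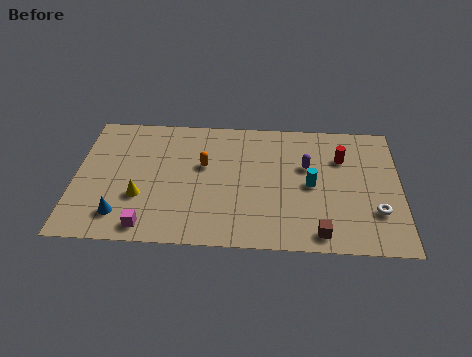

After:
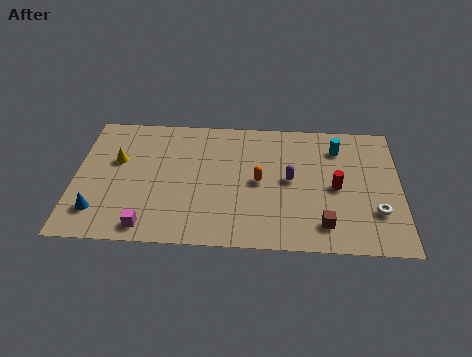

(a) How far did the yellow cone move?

2.8

The yellow cone moved from about (3.2, 3.1) to (2.0, 5.6), a distance of √(1.2² + 2.5²) ≈ 2.8.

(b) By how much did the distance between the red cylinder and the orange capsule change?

-3.1

They were about 6.8 units apart before and 3.7 after — 3.1 units closer together.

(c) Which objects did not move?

the magenta cube and the white torus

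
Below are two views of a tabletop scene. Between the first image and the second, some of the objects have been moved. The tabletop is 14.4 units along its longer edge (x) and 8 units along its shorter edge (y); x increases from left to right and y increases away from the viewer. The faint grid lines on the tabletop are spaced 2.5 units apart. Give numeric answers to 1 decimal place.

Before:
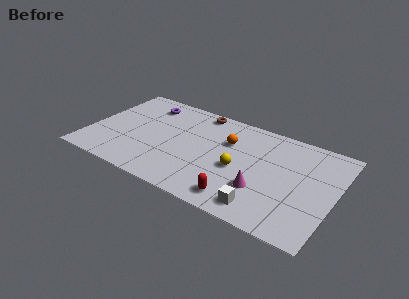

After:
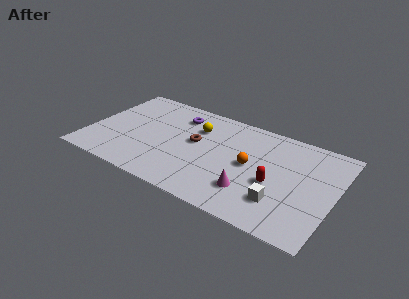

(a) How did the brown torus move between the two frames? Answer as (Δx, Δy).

(0.2, -2.7)

The brown torus was at about (6.0, 7.2) and moved to about (6.2, 4.5).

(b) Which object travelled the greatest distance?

the yellow sphere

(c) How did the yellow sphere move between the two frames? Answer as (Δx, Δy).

(-2.8, 2.2)

The yellow sphere started near (8.9, 3.5) and ended near (6.1, 5.7).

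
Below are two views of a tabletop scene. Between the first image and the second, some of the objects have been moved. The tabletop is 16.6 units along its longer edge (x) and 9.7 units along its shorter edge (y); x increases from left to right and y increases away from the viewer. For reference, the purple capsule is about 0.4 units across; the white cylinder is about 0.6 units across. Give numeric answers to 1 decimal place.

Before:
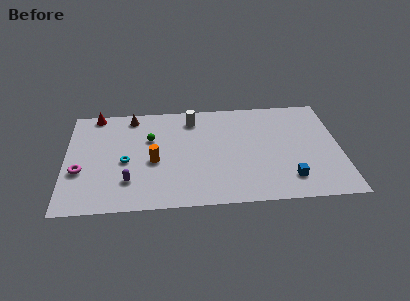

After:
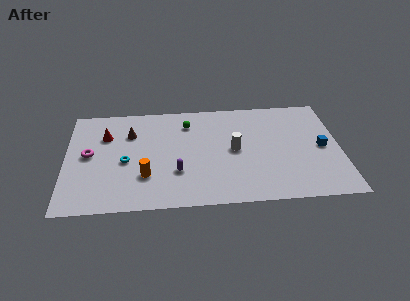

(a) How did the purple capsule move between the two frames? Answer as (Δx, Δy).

(2.9, 0.6)

From the two frames, the purple capsule sits at roughly (3.8, 2.5) before and (6.7, 3.1) after.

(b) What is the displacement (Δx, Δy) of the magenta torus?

(0.5, 1.5)

From the two frames, the magenta torus sits at roughly (0.9, 3.6) before and (1.4, 5.1) after.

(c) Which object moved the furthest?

the white cylinder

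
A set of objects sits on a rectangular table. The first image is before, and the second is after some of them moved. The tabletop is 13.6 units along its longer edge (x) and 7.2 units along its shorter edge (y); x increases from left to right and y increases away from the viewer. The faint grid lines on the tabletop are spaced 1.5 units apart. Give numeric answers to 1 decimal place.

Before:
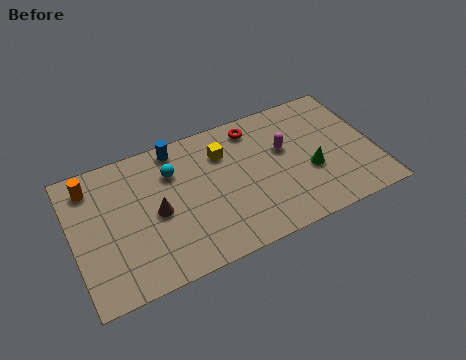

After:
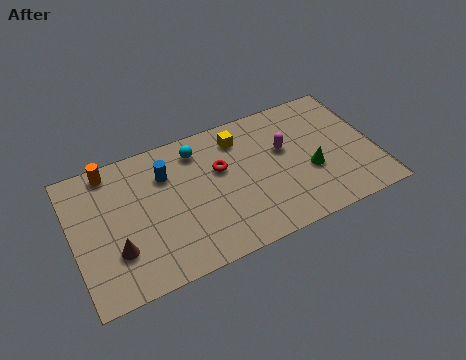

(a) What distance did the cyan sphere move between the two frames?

1.4

The cyan sphere moved from about (4.6, 5.2) to (5.8, 5.9), a distance of √(1.2² + 0.7²) ≈ 1.4.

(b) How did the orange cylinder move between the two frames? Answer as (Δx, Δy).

(0.9, 0.5)

The orange cylinder was at about (1.0, 5.9) and moved to about (1.9, 6.4).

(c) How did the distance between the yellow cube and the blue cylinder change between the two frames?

+1.2

They were about 2.3 units apart before and 3.5 after — 1.2 units further apart.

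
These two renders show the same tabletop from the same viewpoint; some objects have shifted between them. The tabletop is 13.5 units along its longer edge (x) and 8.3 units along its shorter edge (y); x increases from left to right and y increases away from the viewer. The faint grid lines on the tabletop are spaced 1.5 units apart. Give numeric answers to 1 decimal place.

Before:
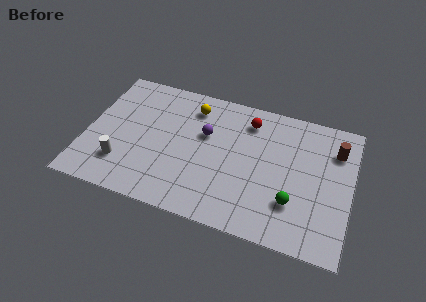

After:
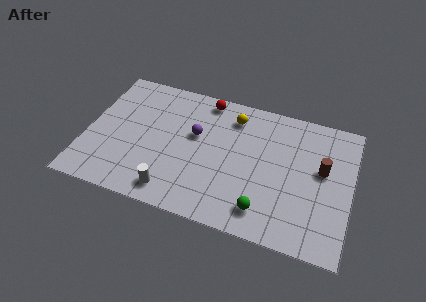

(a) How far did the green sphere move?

1.7

The green sphere was near (10.7, 2.4) before and (9.3, 1.5) after, so it travelled √(1.4² + 0.9²) ≈ 1.7 units.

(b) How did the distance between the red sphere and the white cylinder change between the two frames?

-1.3

They were about 7.6 units apart before and 6.3 after — 1.3 units closer together.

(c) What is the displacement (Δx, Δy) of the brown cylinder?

(-0.6, -1.4)

From the two frames, the brown cylinder sits at roughly (12.6, 6.2) before and (12.0, 4.8) after.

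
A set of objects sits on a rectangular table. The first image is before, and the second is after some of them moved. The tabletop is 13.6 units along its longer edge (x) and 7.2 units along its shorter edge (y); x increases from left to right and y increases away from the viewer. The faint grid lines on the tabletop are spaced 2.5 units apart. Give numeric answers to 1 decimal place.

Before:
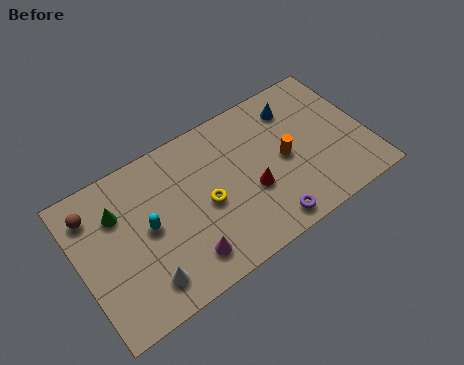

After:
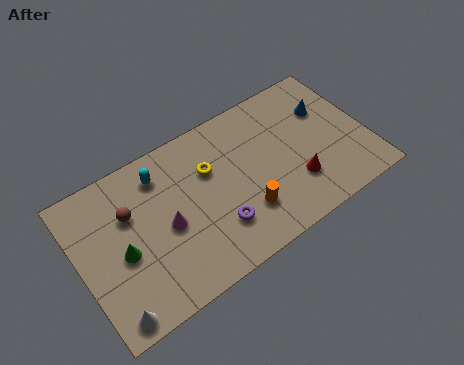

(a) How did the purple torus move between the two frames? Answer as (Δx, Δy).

(-2.2, 1.1)

From the two frames, the purple torus sits at roughly (8.4, 0.9) before and (6.2, 2.0) after.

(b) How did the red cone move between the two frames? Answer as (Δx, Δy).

(2.0, -0.7)

The red cone was at about (8.0, 2.8) and moved to about (10.0, 2.1).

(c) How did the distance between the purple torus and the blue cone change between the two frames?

+1.2

The distance was about 5.3 in the first image and 6.5 in the second, so they moved 1.2 units further apart.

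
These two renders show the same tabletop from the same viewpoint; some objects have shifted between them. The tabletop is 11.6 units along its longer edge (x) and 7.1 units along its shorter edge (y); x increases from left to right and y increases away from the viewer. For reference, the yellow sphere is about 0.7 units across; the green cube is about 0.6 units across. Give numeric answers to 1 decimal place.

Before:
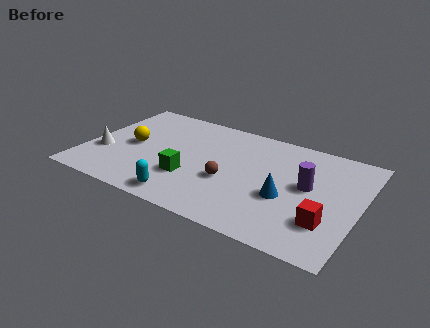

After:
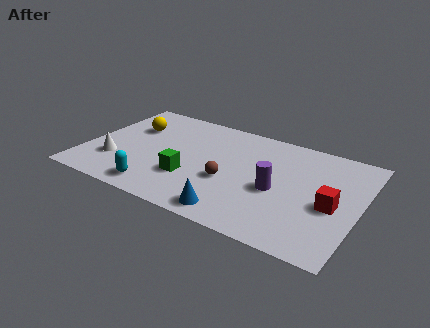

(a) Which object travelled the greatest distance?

the blue cone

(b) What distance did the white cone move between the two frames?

0.7

From (0.8, 2.5) to (1.4, 2.1), the white cone covered √(0.6² + 0.4²) ≈ 0.7 units.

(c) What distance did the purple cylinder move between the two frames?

1.4

The purple cylinder moved from about (9.4, 3.9) to (8.2, 3.1), a distance of √(1.2² + 0.8²) ≈ 1.4.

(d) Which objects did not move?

the green cube and the brown sphere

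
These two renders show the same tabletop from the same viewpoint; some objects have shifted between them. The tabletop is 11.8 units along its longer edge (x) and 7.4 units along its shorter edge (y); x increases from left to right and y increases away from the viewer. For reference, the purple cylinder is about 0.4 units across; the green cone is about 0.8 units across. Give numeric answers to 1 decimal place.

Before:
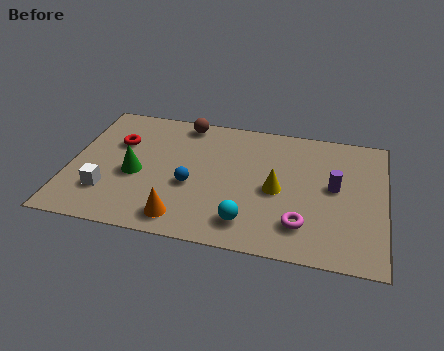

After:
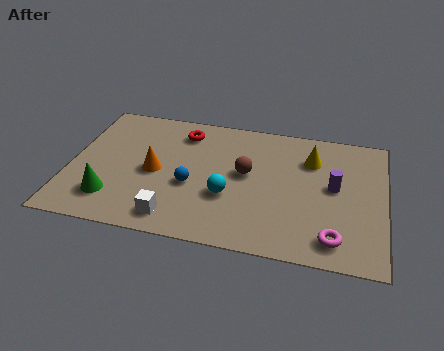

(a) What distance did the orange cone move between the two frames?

2.7

The orange cone was near (4.4, 1.1) before and (3.2, 3.5) after, so it travelled √(1.2² + 2.4²) ≈ 2.7 units.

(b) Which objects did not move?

the purple cylinder and the blue sphere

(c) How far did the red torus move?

2.6

The red torus was near (1.7, 4.9) before and (4.1, 6.0) after, so it travelled √(2.4² + 1.1²) ≈ 2.6 units.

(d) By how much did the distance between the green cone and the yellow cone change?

+2.9

They were about 5.3 units apart before and 8.2 after — 2.9 units further apart.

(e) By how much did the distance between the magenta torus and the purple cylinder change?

+0.3

Before: roughly 2.5 units apart; after: 2.8. That's 0.3 units further apart.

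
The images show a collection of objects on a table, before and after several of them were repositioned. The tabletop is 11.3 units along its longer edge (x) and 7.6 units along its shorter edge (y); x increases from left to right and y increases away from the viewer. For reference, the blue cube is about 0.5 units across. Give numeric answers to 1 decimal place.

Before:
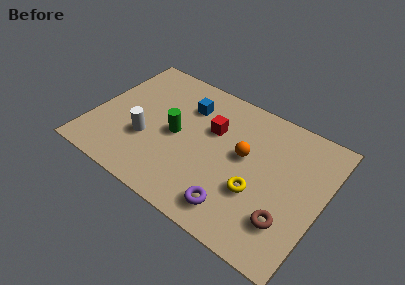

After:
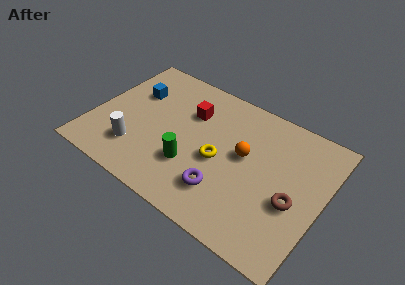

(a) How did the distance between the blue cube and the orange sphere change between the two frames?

+2.4

Before: roughly 3.4 units apart; after: 5.8. That's 2.4 units further apart.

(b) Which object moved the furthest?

the blue cube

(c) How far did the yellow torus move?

2.1

The yellow torus was near (8.3, 2.7) before and (6.3, 3.4) after, so it travelled √(2.0² + 0.7²) ≈ 2.1 units.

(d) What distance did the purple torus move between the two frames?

0.9

From (7.5, 1.3) to (6.8, 1.9), the purple torus covered √(0.7² + 0.6²) ≈ 0.9 units.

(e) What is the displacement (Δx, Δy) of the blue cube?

(-2.6, -0.5)

The blue cube started near (4.3, 5.6) and ended near (1.7, 5.1).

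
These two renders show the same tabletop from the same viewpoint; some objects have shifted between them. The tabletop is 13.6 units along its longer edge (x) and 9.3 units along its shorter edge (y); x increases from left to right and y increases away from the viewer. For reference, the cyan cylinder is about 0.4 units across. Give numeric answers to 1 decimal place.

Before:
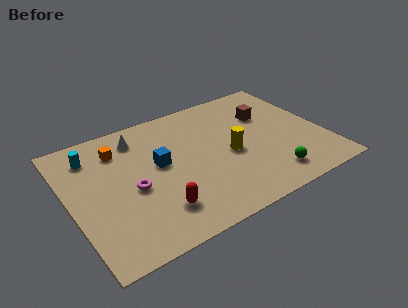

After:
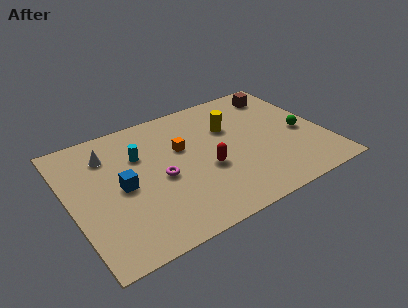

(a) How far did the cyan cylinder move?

2.6

From (1.5, 7.4) to (3.9, 6.3), the cyan cylinder covered √(2.4² + 1.1²) ≈ 2.6 units.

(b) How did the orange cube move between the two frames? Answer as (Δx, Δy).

(3.2, -1.4)

The orange cube started near (2.9, 7.2) and ended near (6.1, 5.8).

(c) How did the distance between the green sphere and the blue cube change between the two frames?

+3.2

The distance was about 6.5 in the first image and 9.7 in the second, so they moved 3.2 units further apart.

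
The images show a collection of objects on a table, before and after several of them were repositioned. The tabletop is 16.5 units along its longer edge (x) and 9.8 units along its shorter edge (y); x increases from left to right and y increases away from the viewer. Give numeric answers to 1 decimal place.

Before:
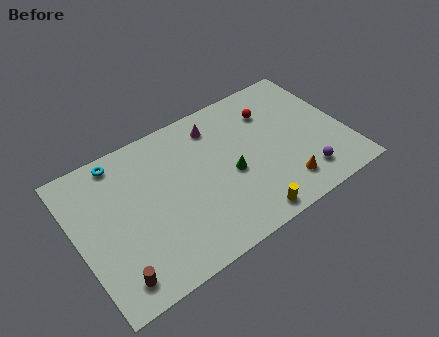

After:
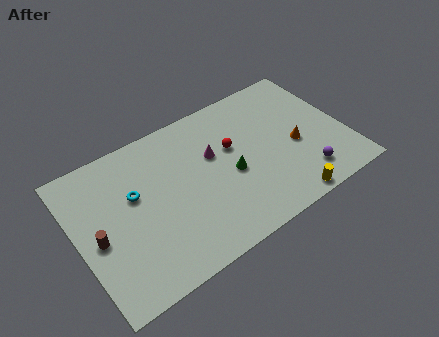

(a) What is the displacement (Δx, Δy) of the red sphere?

(-2.7, -1.3)

The red sphere was at about (12.4, 7.3) and moved to about (9.7, 6.0).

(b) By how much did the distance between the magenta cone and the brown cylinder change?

-2.2

The distance was about 9.8 in the first image and 7.6 in the second, so they moved 2.2 units closer together.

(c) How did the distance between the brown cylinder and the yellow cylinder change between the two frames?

+3.6

The distance was about 8.0 in the first image and 11.6 in the second, so they moved 3.6 units further apart.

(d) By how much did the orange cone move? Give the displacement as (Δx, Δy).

(1.2, 2.3)

The orange cone was at about (12.2, 1.9) and moved to about (13.4, 4.2).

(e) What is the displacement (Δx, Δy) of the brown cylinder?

(-0.6, 2.9)

The brown cylinder started near (1.7, 1.5) and ended near (1.1, 4.4).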